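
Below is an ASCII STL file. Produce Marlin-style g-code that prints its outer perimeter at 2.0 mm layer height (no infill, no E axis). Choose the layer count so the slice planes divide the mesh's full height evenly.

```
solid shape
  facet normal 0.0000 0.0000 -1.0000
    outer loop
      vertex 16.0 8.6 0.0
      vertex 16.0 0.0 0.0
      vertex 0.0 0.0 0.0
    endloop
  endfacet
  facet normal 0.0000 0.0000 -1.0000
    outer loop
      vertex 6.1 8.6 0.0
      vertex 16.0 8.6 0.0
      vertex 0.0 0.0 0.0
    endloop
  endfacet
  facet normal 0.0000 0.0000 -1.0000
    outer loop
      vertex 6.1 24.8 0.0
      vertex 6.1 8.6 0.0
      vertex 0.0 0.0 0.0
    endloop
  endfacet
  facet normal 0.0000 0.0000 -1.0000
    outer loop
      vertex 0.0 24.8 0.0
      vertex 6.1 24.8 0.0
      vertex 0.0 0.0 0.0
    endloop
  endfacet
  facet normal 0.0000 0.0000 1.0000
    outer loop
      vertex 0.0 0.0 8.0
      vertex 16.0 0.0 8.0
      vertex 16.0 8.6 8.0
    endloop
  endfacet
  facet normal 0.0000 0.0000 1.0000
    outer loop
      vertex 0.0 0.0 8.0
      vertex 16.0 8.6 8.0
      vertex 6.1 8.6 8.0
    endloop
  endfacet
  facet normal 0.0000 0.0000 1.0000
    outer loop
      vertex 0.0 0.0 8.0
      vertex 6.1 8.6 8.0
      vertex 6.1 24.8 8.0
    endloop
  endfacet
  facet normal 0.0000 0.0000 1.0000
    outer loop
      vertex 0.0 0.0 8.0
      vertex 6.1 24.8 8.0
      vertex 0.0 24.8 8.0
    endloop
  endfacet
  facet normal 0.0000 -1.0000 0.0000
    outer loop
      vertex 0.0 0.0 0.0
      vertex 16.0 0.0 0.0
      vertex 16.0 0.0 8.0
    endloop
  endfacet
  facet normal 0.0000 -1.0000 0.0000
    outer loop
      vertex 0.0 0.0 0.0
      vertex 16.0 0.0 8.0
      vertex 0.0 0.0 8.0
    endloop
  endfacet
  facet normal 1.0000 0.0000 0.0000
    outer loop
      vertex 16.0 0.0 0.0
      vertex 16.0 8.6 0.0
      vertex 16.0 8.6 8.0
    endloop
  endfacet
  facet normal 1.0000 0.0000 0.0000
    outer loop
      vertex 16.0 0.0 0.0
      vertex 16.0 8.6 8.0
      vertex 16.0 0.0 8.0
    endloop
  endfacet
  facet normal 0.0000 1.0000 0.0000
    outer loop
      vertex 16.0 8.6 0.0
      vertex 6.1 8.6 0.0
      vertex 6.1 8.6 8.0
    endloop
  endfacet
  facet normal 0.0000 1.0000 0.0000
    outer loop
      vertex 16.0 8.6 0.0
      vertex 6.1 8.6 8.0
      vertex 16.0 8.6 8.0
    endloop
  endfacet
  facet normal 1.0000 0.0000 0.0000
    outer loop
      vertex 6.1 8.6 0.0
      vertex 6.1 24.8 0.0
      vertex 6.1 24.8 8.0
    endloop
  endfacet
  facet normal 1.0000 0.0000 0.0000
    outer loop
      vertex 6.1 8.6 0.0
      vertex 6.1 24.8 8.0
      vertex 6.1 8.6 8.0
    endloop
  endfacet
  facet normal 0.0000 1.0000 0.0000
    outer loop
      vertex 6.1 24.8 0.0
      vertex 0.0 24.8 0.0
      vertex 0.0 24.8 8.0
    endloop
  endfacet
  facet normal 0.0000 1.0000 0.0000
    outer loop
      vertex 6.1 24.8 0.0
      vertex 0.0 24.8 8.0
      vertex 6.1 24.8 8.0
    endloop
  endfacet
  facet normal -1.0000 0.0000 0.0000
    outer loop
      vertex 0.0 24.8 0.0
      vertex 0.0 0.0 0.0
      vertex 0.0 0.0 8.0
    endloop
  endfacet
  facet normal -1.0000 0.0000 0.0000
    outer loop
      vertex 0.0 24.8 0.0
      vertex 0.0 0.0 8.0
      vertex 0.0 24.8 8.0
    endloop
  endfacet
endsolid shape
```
; perimeter-only toolpath
G21 ; units = mm
G90 ; absolute positioning
G28 ; home
; layer 1
G0 Z2.0
G0 X0.0 Y0.0
G1 X16.0 Y0.0
G1 X16.0 Y8.6
G1 X6.1 Y8.6
G1 X6.1 Y24.8
G1 X0.0 Y24.8
G1 X0.0 Y0.0
; layer 2
G0 Z4.0
G0 X0.0 Y0.0
G1 X16.0 Y0.0
G1 X16.0 Y8.6
G1 X6.1 Y8.6
G1 X6.1 Y24.8
G1 X0.0 Y24.8
G1 X0.0 Y0.0
; layer 3
G0 Z6.0
G0 X0.0 Y0.0
G1 X16.0 Y0.0
G1 X16.0 Y8.6
G1 X6.1 Y8.6
G1 X6.1 Y24.8
G1 X0.0 Y24.8
G1 X0.0 Y0.0
; layer 4
G0 Z8.0
G0 X0.0 Y0.0
G1 X16.0 Y0.0
G1 X16.0 Y8.6
G1 X6.1 Y8.6
G1 X6.1 Y24.8
G1 X0.0 Y24.8
G1 X0.0 Y0.0
M2 ; end

The solid is an L-shaped prism: outer 16 × 24.8 mm, arm thicknesses ≈ 8.6 mm (horizontal) and 6.1 mm (vertical), extruded 8 mm in z. Slicing at Δz = 2.0 mm — 4 equal slices spanning the solid's height, so layer i sits at z = i·h/4 — gives 4 non-empty perimeters. Each is a 6-segment closed polygon; G0 lifts to the layer z and rapids to the start vertex, then G1 traces the edges.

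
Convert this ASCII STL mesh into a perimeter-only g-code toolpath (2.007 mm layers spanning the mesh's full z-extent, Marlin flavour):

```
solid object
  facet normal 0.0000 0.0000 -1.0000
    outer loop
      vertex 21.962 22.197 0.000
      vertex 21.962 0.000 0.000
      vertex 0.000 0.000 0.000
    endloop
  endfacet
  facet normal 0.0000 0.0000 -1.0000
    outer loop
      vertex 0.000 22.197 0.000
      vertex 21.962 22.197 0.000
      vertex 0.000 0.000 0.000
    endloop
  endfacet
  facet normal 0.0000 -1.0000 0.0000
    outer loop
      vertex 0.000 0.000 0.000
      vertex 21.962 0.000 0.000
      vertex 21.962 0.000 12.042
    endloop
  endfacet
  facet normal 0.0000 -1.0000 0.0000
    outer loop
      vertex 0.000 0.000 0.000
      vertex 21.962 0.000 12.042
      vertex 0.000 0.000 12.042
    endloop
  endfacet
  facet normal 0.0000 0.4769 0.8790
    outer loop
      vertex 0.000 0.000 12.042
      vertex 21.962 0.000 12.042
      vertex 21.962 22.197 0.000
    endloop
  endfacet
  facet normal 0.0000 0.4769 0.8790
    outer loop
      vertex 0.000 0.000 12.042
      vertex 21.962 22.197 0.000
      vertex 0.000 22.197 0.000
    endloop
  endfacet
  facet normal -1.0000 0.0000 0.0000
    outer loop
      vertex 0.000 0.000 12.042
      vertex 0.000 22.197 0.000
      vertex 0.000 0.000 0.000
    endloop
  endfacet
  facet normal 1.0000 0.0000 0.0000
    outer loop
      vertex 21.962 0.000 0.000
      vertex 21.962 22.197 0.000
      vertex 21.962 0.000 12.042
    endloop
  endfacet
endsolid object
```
; perimeter-only toolpath
G21 ; units = mm
G90 ; absolute positioning
G28 ; home
; layer 1
G0 Z2.007
G0 X0.000 Y0.000
G1 X21.962 Y0.000
G1 X21.962 Y18.497
G1 X0.000 Y18.497
G1 X0.000 Y0.000
; layer 2
G0 Z4.014
G0 X0.000 Y0.000
G1 X21.962 Y0.000
G1 X21.962 Y14.798
G1 X0.000 Y14.798
G1 X0.000 Y0.000
; layer 3
G0 Z6.021
G0 X0.000 Y0.000
G1 X21.962 Y0.000
G1 X21.962 Y11.098
G1 X0.000 Y11.098
G1 X0.000 Y0.000
; layer 4
G0 Z8.028
G0 X0.000 Y0.000
G1 X21.962 Y0.000
G1 X21.962 Y7.399
G1 X0.000 Y7.399
G1 X0.000 Y0.000
; layer 5
G0 Z10.035
G0 X0.000 Y0.000
G1 X21.962 Y0.000
G1 X21.962 Y3.699
G1 X0.000 Y3.699
G1 X0.000 Y0.000
M2 ; end

The solid is a wedge (ramp): 22 × 22.2 mm base, rising to 12 mm along the y=0 edge and sloping linearly to z=0 at y=22.2. Slicing at Δz = 2.007 mm — 6 equal slices spanning the solid's height, so layer i sits at z = i·h/6 — gives 5 non-empty perimeters. Each is a 4-segment closed polygon; G0 lifts to the layer z and rapids to the start vertex, then G1 traces the edges. The cross-section shrinks linearly with z (the slice at the apex is degenerate and omitted).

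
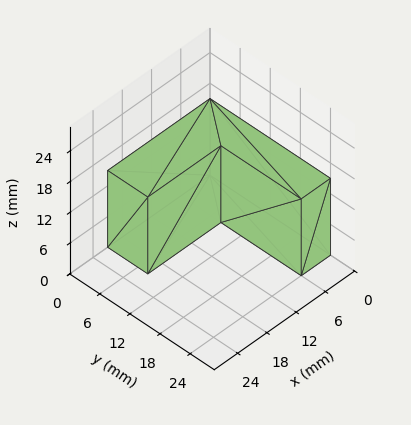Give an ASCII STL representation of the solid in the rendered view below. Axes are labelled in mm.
Reading the render: the shape is an L-shaped prism: outer 21 × 24 mm, arm thicknesses ≈ 8 mm (horizontal) and 6 mm (vertical), extruded 15 mm in z (dimensions read to the nearest mm from the axis ticks). For the STL, each face is triangulated and given an outward normal.

solid part
  facet normal 0.0000 0.0000 -1.0000
    outer loop
      vertex 21.00 8.00 0.00
      vertex 21.00 0.00 0.00
      vertex 0.00 0.00 0.00
    endloop
  endfacet
  facet normal 0.0000 0.0000 -1.0000
    outer loop
      vertex 6.00 8.00 0.00
      vertex 21.00 8.00 0.00
      vertex 0.00 0.00 0.00
    endloop
  endfacet
  facet normal 0.0000 0.0000 -1.0000
    outer loop
      vertex 6.00 24.00 0.00
      vertex 6.00 8.00 0.00
      vertex 0.00 0.00 0.00
    endloop
  endfacet
  facet normal 0.0000 0.0000 -1.0000
    outer loop
      vertex 0.00 24.00 0.00
      vertex 6.00 24.00 0.00
      vertex 0.00 0.00 0.00
    endloop
  endfacet
  facet normal 0.0000 0.0000 1.0000
    outer loop
      vertex 0.00 0.00 15.00
      vertex 21.00 0.00 15.00
      vertex 21.00 8.00 15.00
    endloop
  endfacet
  facet normal 0.0000 0.0000 1.0000
    outer loop
      vertex 0.00 0.00 15.00
      vertex 21.00 8.00 15.00
      vertex 6.00 8.00 15.00
    endloop
  endfacet
  facet normal 0.0000 0.0000 1.0000
    outer loop
      vertex 0.00 0.00 15.00
      vertex 6.00 8.00 15.00
      vertex 6.00 24.00 15.00
    endloop
  endfacet
  facet normal 0.0000 0.0000 1.0000
    outer loop
      vertex 0.00 0.00 15.00
      vertex 6.00 24.00 15.00
      vertex 0.00 24.00 15.00
    endloop
  endfacet
  facet normal 0.0000 -1.0000 0.0000
    outer loop
      vertex 0.00 0.00 0.00
      vertex 21.00 0.00 0.00
      vertex 21.00 0.00 15.00
    endloop
  endfacet
  facet normal 0.0000 -1.0000 0.0000
    outer loop
      vertex 0.00 0.00 0.00
      vertex 21.00 0.00 15.00
      vertex 0.00 0.00 15.00
    endloop
  endfacet
  facet normal 1.0000 0.0000 0.0000
    outer loop
      vertex 21.00 0.00 0.00
      vertex 21.00 8.00 0.00
      vertex 21.00 8.00 15.00
    endloop
  endfacet
  facet normal 1.0000 0.0000 0.0000
    outer loop
      vertex 21.00 0.00 0.00
      vertex 21.00 8.00 15.00
      vertex 21.00 0.00 15.00
    endloop
  endfacet
  facet normal 0.0000 1.0000 0.0000
    outer loop
      vertex 21.00 8.00 0.00
      vertex 6.00 8.00 0.00
      vertex 6.00 8.00 15.00
    endloop
  endfacet
  facet normal 0.0000 1.0000 0.0000
    outer loop
      vertex 21.00 8.00 0.00
      vertex 6.00 8.00 15.00
      vertex 21.00 8.00 15.00
    endloop
  endfacet
  facet normal 1.0000 0.0000 0.0000
    outer loop
      vertex 6.00 8.00 0.00
      vertex 6.00 24.00 0.00
      vertex 6.00 24.00 15.00
    endloop
  endfacet
  facet normal 1.0000 0.0000 0.0000
    outer loop
      vertex 6.00 8.00 0.00
      vertex 6.00 24.00 15.00
      vertex 6.00 8.00 15.00
    endloop
  endfacet
  facet normal 0.0000 1.0000 0.0000
    outer loop
      vertex 6.00 24.00 0.00
      vertex 0.00 24.00 0.00
      vertex 0.00 24.00 15.00
    endloop
  endfacet
  facet normal 0.0000 1.0000 0.0000
    outer loop
      vertex 6.00 24.00 0.00
      vertex 0.00 24.00 15.00
      vertex 6.00 24.00 15.00
    endloop
  endfacet
  facet normal -1.0000 0.0000 0.0000
    outer loop
      vertex 0.00 24.00 0.00
      vertex 0.00 0.00 0.00
      vertex 0.00 0.00 15.00
    endloop
  endfacet
  facet normal -1.0000 0.0000 0.0000
    outer loop
      vertex 0.00 24.00 0.00
      vertex 0.00 0.00 15.00
      vertex 0.00 24.00 15.00
    endloop
  endfacet
endsolid part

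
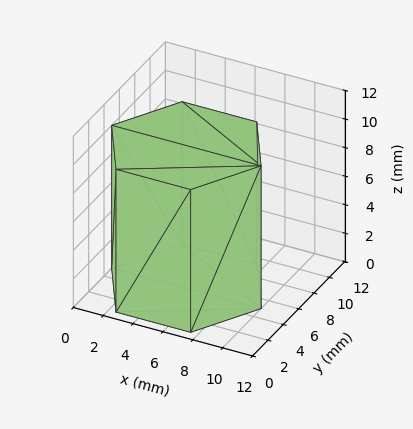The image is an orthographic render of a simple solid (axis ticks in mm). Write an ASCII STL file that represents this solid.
Reading the render: the shape is a regular 6-sided prism (a cylinder approximated with 6 flat sides), circumscribed radius ≈ 5 mm, height ≈ 10 mm (dimensions read to the nearest mm from the axis ticks). For the STL, each face is triangulated and given an outward normal.

solid part
  facet normal 0.0000 0.0000 -1.0000
    outer loop
      vertex 2.5 9.3 0.0
      vertex 7.5 9.3 0.0
      vertex 10.0 5.0 0.0
    endloop
  endfacet
  facet normal 0.0000 0.0000 -1.0000
    outer loop
      vertex 0.0 5.0 0.0
      vertex 2.5 9.3 0.0
      vertex 10.0 5.0 0.0
    endloop
  endfacet
  facet normal 0.0000 0.0000 -1.0000
    outer loop
      vertex 2.5 0.7 0.0
      vertex 0.0 5.0 0.0
      vertex 10.0 5.0 0.0
    endloop
  endfacet
  facet normal 0.0000 0.0000 -1.0000
    outer loop
      vertex 7.5 0.7 0.0
      vertex 2.5 0.7 0.0
      vertex 10.0 5.0 0.0
    endloop
  endfacet
  facet normal 0.0000 0.0000 1.0000
    outer loop
      vertex 10.0 5.0 10.0
      vertex 7.5 9.3 10.0
      vertex 2.5 9.3 10.0
    endloop
  endfacet
  facet normal 0.0000 0.0000 1.0000
    outer loop
      vertex 10.0 5.0 10.0
      vertex 2.5 9.3 10.0
      vertex 0.0 5.0 10.0
    endloop
  endfacet
  facet normal 0.0000 0.0000 1.0000
    outer loop
      vertex 10.0 5.0 10.0
      vertex 0.0 5.0 10.0
      vertex 2.5 0.7 10.0
    endloop
  endfacet
  facet normal 0.0000 0.0000 1.0000
    outer loop
      vertex 10.0 5.0 10.0
      vertex 2.5 0.7 10.0
      vertex 7.5 0.7 10.0
    endloop
  endfacet
  facet normal 0.8645 0.5026 0.0000
    outer loop
      vertex 10.0 5.0 0.0
      vertex 7.5 9.3 0.0
      vertex 7.5 9.3 10.0
    endloop
  endfacet
  facet normal 0.8645 0.5026 0.0000
    outer loop
      vertex 10.0 5.0 0.0
      vertex 7.5 9.3 10.0
      vertex 10.0 5.0 10.0
    endloop
  endfacet
  facet normal 0.0000 1.0000 0.0000
    outer loop
      vertex 7.5 9.3 0.0
      vertex 2.5 9.3 0.0
      vertex 2.5 9.3 10.0
    endloop
  endfacet
  facet normal 0.0000 1.0000 0.0000
    outer loop
      vertex 7.5 9.3 0.0
      vertex 2.5 9.3 10.0
      vertex 7.5 9.3 10.0
    endloop
  endfacet
  facet normal -0.8645 0.5026 0.0000
    outer loop
      vertex 2.5 9.3 0.0
      vertex 0.0 5.0 0.0
      vertex 0.0 5.0 10.0
    endloop
  endfacet
  facet normal -0.8645 0.5026 0.0000
    outer loop
      vertex 2.5 9.3 0.0
      vertex 0.0 5.0 10.0
      vertex 2.5 9.3 10.0
    endloop
  endfacet
  facet normal -0.8645 -0.5026 0.0000
    outer loop
      vertex 0.0 5.0 0.0
      vertex 2.5 0.7 0.0
      vertex 2.5 0.7 10.0
    endloop
  endfacet
  facet normal -0.8645 -0.5026 0.0000
    outer loop
      vertex 0.0 5.0 0.0
      vertex 2.5 0.7 10.0
      vertex 0.0 5.0 10.0
    endloop
  endfacet
  facet normal 0.0000 -1.0000 0.0000
    outer loop
      vertex 2.5 0.7 0.0
      vertex 7.5 0.7 0.0
      vertex 7.5 0.7 10.0
    endloop
  endfacet
  facet normal 0.0000 -1.0000 0.0000
    outer loop
      vertex 2.5 0.7 0.0
      vertex 7.5 0.7 10.0
      vertex 2.5 0.7 10.0
    endloop
  endfacet
  facet normal 0.8645 -0.5026 0.0000
    outer loop
      vertex 7.5 0.7 0.0
      vertex 10.0 5.0 0.0
      vertex 10.0 5.0 10.0
    endloop
  endfacet
  facet normal 0.8645 -0.5026 0.0000
    outer loop
      vertex 7.5 0.7 0.0
      vertex 10.0 5.0 10.0
      vertex 7.5 0.7 10.0
    endloop
  endfacet
endsolid part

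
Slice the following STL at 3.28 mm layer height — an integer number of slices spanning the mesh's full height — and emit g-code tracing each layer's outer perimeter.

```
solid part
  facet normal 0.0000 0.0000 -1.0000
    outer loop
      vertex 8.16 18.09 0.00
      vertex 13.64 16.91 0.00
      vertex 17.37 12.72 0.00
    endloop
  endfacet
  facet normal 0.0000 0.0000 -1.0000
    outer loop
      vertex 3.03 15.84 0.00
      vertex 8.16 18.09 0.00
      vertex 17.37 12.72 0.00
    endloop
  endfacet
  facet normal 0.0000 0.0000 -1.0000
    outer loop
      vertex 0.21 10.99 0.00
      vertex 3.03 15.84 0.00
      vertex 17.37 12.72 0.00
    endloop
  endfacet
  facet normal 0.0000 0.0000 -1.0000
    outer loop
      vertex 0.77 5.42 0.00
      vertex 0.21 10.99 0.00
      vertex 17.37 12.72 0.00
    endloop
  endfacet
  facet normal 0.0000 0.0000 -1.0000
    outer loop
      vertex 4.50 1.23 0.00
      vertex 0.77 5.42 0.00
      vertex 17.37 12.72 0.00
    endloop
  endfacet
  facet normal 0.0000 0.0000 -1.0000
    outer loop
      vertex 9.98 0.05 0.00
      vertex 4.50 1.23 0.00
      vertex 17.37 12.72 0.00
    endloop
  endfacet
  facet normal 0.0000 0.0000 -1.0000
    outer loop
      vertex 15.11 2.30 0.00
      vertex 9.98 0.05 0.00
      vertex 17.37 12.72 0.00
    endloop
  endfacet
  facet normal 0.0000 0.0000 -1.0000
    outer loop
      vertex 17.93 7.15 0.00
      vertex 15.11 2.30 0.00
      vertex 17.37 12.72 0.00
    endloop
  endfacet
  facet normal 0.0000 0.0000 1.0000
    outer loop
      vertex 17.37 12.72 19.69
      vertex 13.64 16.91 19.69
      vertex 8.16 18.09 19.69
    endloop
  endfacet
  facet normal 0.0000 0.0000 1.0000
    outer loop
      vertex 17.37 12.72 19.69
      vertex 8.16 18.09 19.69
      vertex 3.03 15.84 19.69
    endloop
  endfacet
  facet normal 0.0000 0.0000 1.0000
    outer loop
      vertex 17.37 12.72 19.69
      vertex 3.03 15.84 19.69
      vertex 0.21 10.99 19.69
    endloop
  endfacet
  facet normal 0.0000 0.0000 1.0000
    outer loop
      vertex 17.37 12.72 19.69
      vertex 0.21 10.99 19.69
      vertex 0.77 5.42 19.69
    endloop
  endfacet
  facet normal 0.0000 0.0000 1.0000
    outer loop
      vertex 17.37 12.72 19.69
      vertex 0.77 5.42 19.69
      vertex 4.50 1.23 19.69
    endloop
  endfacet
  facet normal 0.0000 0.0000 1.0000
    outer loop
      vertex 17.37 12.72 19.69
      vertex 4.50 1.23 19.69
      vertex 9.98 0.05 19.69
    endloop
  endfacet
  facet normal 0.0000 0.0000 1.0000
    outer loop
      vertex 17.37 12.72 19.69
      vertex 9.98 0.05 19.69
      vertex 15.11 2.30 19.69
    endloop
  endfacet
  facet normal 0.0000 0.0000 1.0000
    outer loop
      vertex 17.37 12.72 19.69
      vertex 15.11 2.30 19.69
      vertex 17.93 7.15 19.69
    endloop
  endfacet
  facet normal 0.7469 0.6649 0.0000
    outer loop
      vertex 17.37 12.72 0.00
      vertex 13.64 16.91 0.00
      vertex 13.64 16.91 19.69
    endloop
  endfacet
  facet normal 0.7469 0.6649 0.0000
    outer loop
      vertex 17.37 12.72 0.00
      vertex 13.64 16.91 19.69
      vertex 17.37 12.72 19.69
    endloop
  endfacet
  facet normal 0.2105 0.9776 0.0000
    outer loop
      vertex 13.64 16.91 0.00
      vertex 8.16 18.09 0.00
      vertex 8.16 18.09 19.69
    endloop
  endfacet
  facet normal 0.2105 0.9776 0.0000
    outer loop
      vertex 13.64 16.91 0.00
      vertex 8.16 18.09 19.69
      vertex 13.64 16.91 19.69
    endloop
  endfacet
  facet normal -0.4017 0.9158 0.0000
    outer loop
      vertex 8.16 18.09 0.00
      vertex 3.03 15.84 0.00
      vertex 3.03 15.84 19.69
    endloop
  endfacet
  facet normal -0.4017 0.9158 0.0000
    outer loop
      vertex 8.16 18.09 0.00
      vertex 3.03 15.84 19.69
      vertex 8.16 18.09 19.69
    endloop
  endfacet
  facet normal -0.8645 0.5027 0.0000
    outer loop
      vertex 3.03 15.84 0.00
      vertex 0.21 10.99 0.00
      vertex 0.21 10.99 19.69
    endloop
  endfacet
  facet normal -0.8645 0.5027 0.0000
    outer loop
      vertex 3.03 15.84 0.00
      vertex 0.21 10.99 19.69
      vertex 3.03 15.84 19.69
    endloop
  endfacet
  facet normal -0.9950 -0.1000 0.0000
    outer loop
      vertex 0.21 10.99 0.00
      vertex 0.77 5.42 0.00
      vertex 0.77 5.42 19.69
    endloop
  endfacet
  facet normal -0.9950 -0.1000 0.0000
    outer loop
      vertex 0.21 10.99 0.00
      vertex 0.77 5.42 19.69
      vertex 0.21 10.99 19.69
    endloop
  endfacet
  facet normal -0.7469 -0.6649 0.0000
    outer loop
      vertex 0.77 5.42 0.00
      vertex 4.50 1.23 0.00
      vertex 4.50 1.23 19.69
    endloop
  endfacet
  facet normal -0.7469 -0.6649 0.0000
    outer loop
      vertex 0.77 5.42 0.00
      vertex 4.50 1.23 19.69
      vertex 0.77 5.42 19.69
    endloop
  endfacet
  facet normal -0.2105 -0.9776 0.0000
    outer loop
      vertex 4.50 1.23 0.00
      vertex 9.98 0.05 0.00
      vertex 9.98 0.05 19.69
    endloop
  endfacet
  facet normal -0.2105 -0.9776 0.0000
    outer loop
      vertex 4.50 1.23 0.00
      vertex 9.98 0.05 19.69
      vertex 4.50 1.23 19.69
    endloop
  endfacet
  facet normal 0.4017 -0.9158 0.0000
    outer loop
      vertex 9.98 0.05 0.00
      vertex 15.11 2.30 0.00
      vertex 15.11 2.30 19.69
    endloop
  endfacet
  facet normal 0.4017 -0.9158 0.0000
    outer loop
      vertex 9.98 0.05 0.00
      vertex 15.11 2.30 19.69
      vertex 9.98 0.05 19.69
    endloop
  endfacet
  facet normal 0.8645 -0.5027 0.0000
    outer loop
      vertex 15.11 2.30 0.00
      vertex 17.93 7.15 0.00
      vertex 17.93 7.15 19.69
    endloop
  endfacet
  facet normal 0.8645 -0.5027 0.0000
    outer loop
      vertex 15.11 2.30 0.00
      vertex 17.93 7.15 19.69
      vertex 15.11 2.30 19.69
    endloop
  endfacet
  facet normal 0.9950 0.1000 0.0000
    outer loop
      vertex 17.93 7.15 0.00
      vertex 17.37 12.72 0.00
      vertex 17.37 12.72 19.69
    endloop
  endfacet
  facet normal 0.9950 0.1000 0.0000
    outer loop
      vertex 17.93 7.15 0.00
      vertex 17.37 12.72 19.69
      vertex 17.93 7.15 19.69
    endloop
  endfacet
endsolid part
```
; perimeter-only toolpath
G21 ; units = mm
G90 ; absolute positioning
G28 ; home
; layer 1
G0 Z3.28
G0 X17.37 Y12.72
G1 X13.64 Y16.91
G1 X8.16 Y18.09
G1 X3.03 Y15.84
G1 X0.21 Y10.99
G1 X0.77 Y5.42
G1 X4.50 Y1.23
G1 X9.98 Y0.05
G1 X15.11 Y2.30
G1 X17.93 Y7.15
G1 X17.37 Y12.72
; layer 2
G0 Z6.56
G0 X17.37 Y12.72
G1 X13.64 Y16.91
G1 X8.16 Y18.09
G1 X3.03 Y15.84
G1 X0.21 Y10.99
G1 X0.77 Y5.42
G1 X4.50 Y1.23
G1 X9.98 Y0.05
G1 X15.11 Y2.30
G1 X17.93 Y7.15
G1 X17.37 Y12.72
; layer 3
G0 Z9.85
G0 X17.37 Y12.72
G1 X13.64 Y16.91
G1 X8.16 Y18.09
G1 X3.03 Y15.84
G1 X0.21 Y10.99
G1 X0.77 Y5.42
G1 X4.50 Y1.23
G1 X9.98 Y0.05
G1 X15.11 Y2.30
G1 X17.93 Y7.15
G1 X17.37 Y12.72
; layer 4
G0 Z13.13
G0 X17.37 Y12.72
G1 X13.64 Y16.91
G1 X8.16 Y18.09
G1 X3.03 Y15.84
G1 X0.21 Y10.99
G1 X0.77 Y5.42
G1 X4.50 Y1.23
G1 X9.98 Y0.05
G1 X15.11 Y2.30
G1 X17.93 Y7.15
G1 X17.37 Y12.72
; layer 5
G0 Z16.41
G0 X17.37 Y12.72
G1 X13.64 Y16.91
G1 X8.16 Y18.09
G1 X3.03 Y15.84
G1 X0.21 Y10.99
G1 X0.77 Y5.42
G1 X4.50 Y1.23
G1 X9.98 Y0.05
G1 X15.11 Y2.30
G1 X17.93 Y7.15
G1 X17.37 Y12.72
; layer 6
G0 Z19.69
G0 X17.37 Y12.72
G1 X13.64 Y16.91
G1 X8.16 Y18.09
G1 X3.03 Y15.84
G1 X0.21 Y10.99
G1 X0.77 Y5.42
G1 X4.50 Y1.23
G1 X9.98 Y0.05
G1 X15.11 Y2.30
G1 X17.93 Y7.15
G1 X17.37 Y12.72
M2 ; end

The solid is a regular 10-sided prism (a cylinder approximated with 10 flat sides), circumscribed radius ≈ 9.07 mm, height ≈ 19.7 mm. Slicing at Δz = 3.28 mm — 6 equal slices spanning the solid's height, so layer i sits at z = i·h/6 — gives 6 non-empty perimeters. Each is a 10-segment closed polygon; G0 lifts to the layer z and rapids to the start vertex, then G1 traces the edges.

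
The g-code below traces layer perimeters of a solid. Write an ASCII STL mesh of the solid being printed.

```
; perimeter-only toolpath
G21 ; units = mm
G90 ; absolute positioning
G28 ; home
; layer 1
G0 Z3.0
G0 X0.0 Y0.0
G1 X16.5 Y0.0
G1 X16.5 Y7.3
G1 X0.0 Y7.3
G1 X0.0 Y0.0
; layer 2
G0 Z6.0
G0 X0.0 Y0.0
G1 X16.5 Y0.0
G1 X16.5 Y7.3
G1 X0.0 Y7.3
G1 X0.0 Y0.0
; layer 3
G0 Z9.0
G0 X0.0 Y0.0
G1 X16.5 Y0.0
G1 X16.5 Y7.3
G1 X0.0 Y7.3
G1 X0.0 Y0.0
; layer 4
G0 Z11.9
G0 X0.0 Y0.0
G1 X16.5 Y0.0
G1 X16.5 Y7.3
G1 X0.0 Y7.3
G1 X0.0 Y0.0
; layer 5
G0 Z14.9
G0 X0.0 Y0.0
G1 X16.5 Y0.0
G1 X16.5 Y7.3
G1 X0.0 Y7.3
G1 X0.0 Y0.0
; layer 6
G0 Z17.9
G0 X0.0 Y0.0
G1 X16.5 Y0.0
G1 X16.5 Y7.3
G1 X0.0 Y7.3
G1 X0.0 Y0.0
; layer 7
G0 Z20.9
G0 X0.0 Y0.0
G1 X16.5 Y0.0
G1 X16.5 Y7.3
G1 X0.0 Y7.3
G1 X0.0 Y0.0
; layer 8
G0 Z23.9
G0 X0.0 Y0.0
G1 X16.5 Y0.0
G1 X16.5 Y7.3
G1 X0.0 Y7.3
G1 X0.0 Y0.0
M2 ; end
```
solid part
  facet normal 0.0000 0.0000 -1.0000
    outer loop
      vertex 16.5 7.3 0.0
      vertex 16.5 0.0 0.0
      vertex 0.0 0.0 0.0
    endloop
  endfacet
  facet normal 0.0000 0.0000 -1.0000
    outer loop
      vertex 0.0 7.3 0.0
      vertex 16.5 7.3 0.0
      vertex 0.0 0.0 0.0
    endloop
  endfacet
  facet normal 0.0000 0.0000 1.0000
    outer loop
      vertex 0.0 0.0 23.9
      vertex 16.5 0.0 23.9
      vertex 16.5 7.3 23.9
    endloop
  endfacet
  facet normal 0.0000 0.0000 1.0000
    outer loop
      vertex 0.0 0.0 23.9
      vertex 16.5 7.3 23.9
      vertex 0.0 7.3 23.9
    endloop
  endfacet
  facet normal 0.0000 -1.0000 0.0000
    outer loop
      vertex 0.0 0.0 0.0
      vertex 16.5 0.0 0.0
      vertex 16.5 0.0 23.9
    endloop
  endfacet
  facet normal 0.0000 -1.0000 0.0000
    outer loop
      vertex 0.0 0.0 0.0
      vertex 16.5 0.0 23.9
      vertex 0.0 0.0 23.9
    endloop
  endfacet
  facet normal 0.0000 1.0000 0.0000
    outer loop
      vertex 16.5 7.3 23.9
      vertex 16.5 7.3 0.0
      vertex 0.0 7.3 0.0
    endloop
  endfacet
  facet normal 0.0000 1.0000 0.0000
    outer loop
      vertex 0.0 7.3 23.9
      vertex 16.5 7.3 23.9
      vertex 0.0 7.3 0.0
    endloop
  endfacet
  facet normal -1.0000 0.0000 0.0000
    outer loop
      vertex 0.0 7.3 23.9
      vertex 0.0 7.3 0.0
      vertex 0.0 0.0 0.0
    endloop
  endfacet
  facet normal -1.0000 0.0000 0.0000
    outer loop
      vertex 0.0 0.0 23.9
      vertex 0.0 7.3 23.9
      vertex 0.0 0.0 0.0
    endloop
  endfacet
  facet normal 1.0000 0.0000 0.0000
    outer loop
      vertex 16.5 0.0 0.0
      vertex 16.5 7.3 0.0
      vertex 16.5 7.3 23.9
    endloop
  endfacet
  facet normal 1.0000 0.0000 0.0000
    outer loop
      vertex 16.5 0.0 0.0
      vertex 16.5 7.3 23.9
      vertex 16.5 0.0 23.9
    endloop
  endfacet
endsolid part

The G0 Z moves step by Δz≈3.0 mm. Every layer's G1 loop is the same polygon, so the solid is a straight extrusion of it from z=0 to z≈23.9. Closing with flat bottom and top caps and triangulating gives 12 facets — a rectangular box, roughly 16.5 × 7.3 mm footprint and 23.9 mm tall.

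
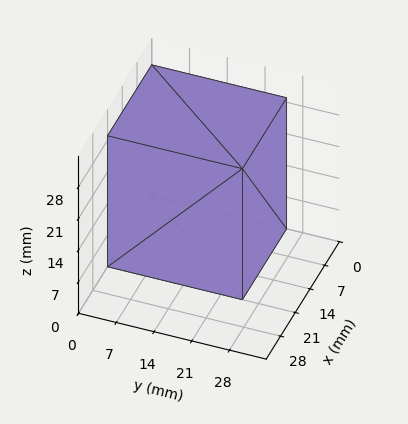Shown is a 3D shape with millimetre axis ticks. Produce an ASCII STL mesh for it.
Reading the render: the shape is a rectangular box, roughly 21 × 25 mm footprint and 29 mm tall (dimensions read to the nearest mm from the axis ticks). For the STL, each face is triangulated and given an outward normal.

solid part
  facet normal 0.0000 0.0000 -1.0000
    outer loop
      vertex 21.000 25.000 0.000
      vertex 21.000 0.000 0.000
      vertex 0.000 0.000 0.000
    endloop
  endfacet
  facet normal 0.0000 0.0000 -1.0000
    outer loop
      vertex 0.000 25.000 0.000
      vertex 21.000 25.000 0.000
      vertex 0.000 0.000 0.000
    endloop
  endfacet
  facet normal 0.0000 0.0000 1.0000
    outer loop
      vertex 0.000 0.000 29.000
      vertex 21.000 0.000 29.000
      vertex 21.000 25.000 29.000
    endloop
  endfacet
  facet normal 0.0000 0.0000 1.0000
    outer loop
      vertex 0.000 0.000 29.000
      vertex 21.000 25.000 29.000
      vertex 0.000 25.000 29.000
    endloop
  endfacet
  facet normal 0.0000 -1.0000 0.0000
    outer loop
      vertex 0.000 0.000 0.000
      vertex 21.000 0.000 0.000
      vertex 21.000 0.000 29.000
    endloop
  endfacet
  facet normal 0.0000 -1.0000 0.0000
    outer loop
      vertex 0.000 0.000 0.000
      vertex 21.000 0.000 29.000
      vertex 0.000 0.000 29.000
    endloop
  endfacet
  facet normal 0.0000 1.0000 0.0000
    outer loop
      vertex 21.000 25.000 29.000
      vertex 21.000 25.000 0.000
      vertex 0.000 25.000 0.000
    endloop
  endfacet
  facet normal 0.0000 1.0000 0.0000
    outer loop
      vertex 0.000 25.000 29.000
      vertex 21.000 25.000 29.000
      vertex 0.000 25.000 0.000
    endloop
  endfacet
  facet normal -1.0000 0.0000 0.0000
    outer loop
      vertex 0.000 25.000 29.000
      vertex 0.000 25.000 0.000
      vertex 0.000 0.000 0.000
    endloop
  endfacet
  facet normal -1.0000 0.0000 0.0000
    outer loop
      vertex 0.000 0.000 29.000
      vertex 0.000 25.000 29.000
      vertex 0.000 0.000 0.000
    endloop
  endfacet
  facet normal 1.0000 0.0000 0.0000
    outer loop
      vertex 21.000 0.000 0.000
      vertex 21.000 25.000 0.000
      vertex 21.000 25.000 29.000
    endloop
  endfacet
  facet normal 1.0000 0.0000 0.0000
    outer loop
      vertex 21.000 0.000 0.000
      vertex 21.000 25.000 29.000
      vertex 21.000 0.000 29.000
    endloop
  endfacet
endsolid part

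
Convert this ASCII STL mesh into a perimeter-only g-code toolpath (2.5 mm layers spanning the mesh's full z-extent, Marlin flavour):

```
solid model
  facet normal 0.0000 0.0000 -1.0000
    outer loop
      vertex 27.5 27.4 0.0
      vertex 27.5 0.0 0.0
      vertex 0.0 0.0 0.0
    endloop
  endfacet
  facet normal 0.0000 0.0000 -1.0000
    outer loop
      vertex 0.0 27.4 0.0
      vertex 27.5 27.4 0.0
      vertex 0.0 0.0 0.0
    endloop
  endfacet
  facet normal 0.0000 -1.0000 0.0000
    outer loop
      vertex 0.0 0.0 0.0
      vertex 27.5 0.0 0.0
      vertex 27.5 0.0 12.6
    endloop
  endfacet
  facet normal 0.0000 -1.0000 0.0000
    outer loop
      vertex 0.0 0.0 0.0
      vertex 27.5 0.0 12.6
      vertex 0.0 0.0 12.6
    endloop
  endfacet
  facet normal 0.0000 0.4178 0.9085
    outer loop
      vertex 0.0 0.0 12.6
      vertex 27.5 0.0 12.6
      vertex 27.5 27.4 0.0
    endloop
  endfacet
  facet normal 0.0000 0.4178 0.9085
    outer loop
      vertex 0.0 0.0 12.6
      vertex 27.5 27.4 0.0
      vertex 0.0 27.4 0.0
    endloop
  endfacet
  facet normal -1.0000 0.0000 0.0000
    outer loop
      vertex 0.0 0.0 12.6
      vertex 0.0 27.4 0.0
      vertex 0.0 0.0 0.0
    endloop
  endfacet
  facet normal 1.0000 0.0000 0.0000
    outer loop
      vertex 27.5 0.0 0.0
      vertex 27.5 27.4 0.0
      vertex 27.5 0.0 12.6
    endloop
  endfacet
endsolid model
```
; perimeter-only toolpath
G21 ; units = mm
G90 ; absolute positioning
G28 ; home
; layer 1
G0 Z2.5
G0 X0.0 Y0.0
G1 X27.5 Y0.0
G1 X27.5 Y21.9
G1 X0.0 Y21.9
G1 X0.0 Y0.0
; layer 2
G0 Z5.0
G0 X0.0 Y0.0
G1 X27.5 Y0.0
G1 X27.5 Y16.4
G1 X0.0 Y16.4
G1 X0.0 Y0.0
; layer 3
G0 Z7.6
G0 X0.0 Y0.0
G1 X27.5 Y0.0
G1 X27.5 Y11.0
G1 X0.0 Y11.0
G1 X0.0 Y0.0
; layer 4
G0 Z10.1
G0 X0.0 Y0.0
G1 X27.5 Y0.0
G1 X27.5 Y5.5
G1 X0.0 Y5.5
G1 X0.0 Y0.0
M2 ; end

The solid is a wedge (ramp): 27.5 × 27.4 mm base, rising to 12.6 mm along the y=0 edge and sloping linearly to z=0 at y=27.4. Slicing at Δz = 2.5 mm — 5 equal slices spanning the solid's height, so layer i sits at z = i·h/5 — gives 4 non-empty perimeters. Each is a 4-segment closed polygon; G0 lifts to the layer z and rapids to the start vertex, then G1 traces the edges. The cross-section shrinks linearly with z (the slice at the apex is degenerate and omitted).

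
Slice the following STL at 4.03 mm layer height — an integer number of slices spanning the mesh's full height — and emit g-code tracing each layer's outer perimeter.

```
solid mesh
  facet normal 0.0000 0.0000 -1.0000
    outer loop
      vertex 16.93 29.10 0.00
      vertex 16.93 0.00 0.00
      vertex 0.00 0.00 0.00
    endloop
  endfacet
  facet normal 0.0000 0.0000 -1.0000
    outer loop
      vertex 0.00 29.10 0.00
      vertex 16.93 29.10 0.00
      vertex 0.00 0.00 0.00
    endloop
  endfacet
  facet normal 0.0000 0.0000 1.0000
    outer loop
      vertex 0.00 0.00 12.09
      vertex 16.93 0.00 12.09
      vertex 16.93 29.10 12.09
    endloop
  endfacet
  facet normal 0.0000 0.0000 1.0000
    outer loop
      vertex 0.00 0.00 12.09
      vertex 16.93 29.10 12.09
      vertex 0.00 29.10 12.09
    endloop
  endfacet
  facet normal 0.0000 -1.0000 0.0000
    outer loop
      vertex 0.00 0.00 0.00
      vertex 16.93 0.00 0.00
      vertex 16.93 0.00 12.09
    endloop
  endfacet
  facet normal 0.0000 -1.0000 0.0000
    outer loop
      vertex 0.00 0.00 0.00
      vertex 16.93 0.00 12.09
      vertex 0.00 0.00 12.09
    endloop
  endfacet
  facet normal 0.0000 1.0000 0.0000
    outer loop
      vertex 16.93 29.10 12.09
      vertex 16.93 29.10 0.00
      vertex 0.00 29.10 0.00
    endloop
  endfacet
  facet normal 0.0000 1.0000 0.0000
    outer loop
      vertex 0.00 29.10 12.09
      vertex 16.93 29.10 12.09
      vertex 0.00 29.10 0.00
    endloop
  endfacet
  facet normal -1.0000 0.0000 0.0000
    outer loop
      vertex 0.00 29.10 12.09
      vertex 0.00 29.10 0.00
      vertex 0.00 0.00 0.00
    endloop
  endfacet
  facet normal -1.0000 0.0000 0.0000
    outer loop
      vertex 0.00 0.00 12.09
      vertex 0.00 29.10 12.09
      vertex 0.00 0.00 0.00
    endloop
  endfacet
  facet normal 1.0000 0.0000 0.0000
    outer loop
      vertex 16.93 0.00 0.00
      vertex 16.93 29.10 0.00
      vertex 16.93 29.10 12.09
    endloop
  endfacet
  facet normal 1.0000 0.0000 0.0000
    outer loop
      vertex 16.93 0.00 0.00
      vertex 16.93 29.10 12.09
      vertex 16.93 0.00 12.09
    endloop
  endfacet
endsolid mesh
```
; perimeter-only toolpath
G21 ; units = mm
G90 ; absolute positioning
G28 ; home
; layer 1
G0 Z4.03
G0 X0.00 Y0.00
G1 X16.93 Y0.00
G1 X16.93 Y29.10
G1 X0.00 Y29.10
G1 X0.00 Y0.00
; layer 2
G0 Z8.06
G0 X0.00 Y0.00
G1 X16.93 Y0.00
G1 X16.93 Y29.10
G1 X0.00 Y29.10
G1 X0.00 Y0.00
; layer 3
G0 Z12.09
G0 X0.00 Y0.00
G1 X16.93 Y0.00
G1 X16.93 Y29.10
G1 X0.00 Y29.10
G1 X0.00 Y0.00
M2 ; end

The solid is a rectangular box, roughly 16.9 × 29.1 mm footprint and 12.1 mm tall. Slicing at Δz = 4.03 mm — 3 equal slices spanning the solid's height, so layer i sits at z = i·h/3 — gives 3 non-empty perimeters. Each is a 4-segment closed polygon; G0 lifts to the layer z and rapids to the start vertex, then G1 traces the edges.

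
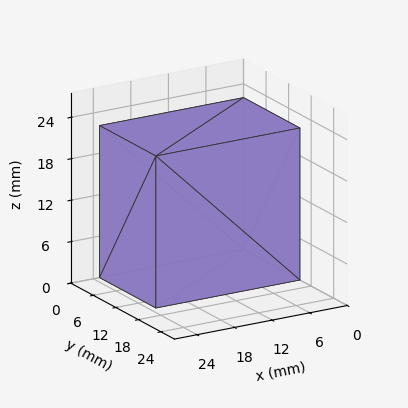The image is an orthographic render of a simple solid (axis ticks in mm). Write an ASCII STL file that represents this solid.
Reading the render: the shape is a rectangular box, roughly 23 × 15 mm footprint and 22 mm tall (dimensions read to the nearest mm from the axis ticks). For the STL, each face is triangulated and given an outward normal.

solid part
  facet normal 0.0000 0.0000 -1.0000
    outer loop
      vertex 23.000 15.000 0.000
      vertex 23.000 0.000 0.000
      vertex 0.000 0.000 0.000
    endloop
  endfacet
  facet normal 0.0000 0.0000 -1.0000
    outer loop
      vertex 0.000 15.000 0.000
      vertex 23.000 15.000 0.000
      vertex 0.000 0.000 0.000
    endloop
  endfacet
  facet normal 0.0000 0.0000 1.0000
    outer loop
      vertex 0.000 0.000 22.000
      vertex 23.000 0.000 22.000
      vertex 23.000 15.000 22.000
    endloop
  endfacet
  facet normal 0.0000 0.0000 1.0000
    outer loop
      vertex 0.000 0.000 22.000
      vertex 23.000 15.000 22.000
      vertex 0.000 15.000 22.000
    endloop
  endfacet
  facet normal 0.0000 -1.0000 0.0000
    outer loop
      vertex 0.000 0.000 0.000
      vertex 23.000 0.000 0.000
      vertex 23.000 0.000 22.000
    endloop
  endfacet
  facet normal 0.0000 -1.0000 0.0000
    outer loop
      vertex 0.000 0.000 0.000
      vertex 23.000 0.000 22.000
      vertex 0.000 0.000 22.000
    endloop
  endfacet
  facet normal 0.0000 1.0000 0.0000
    outer loop
      vertex 23.000 15.000 22.000
      vertex 23.000 15.000 0.000
      vertex 0.000 15.000 0.000
    endloop
  endfacet
  facet normal 0.0000 1.0000 0.0000
    outer loop
      vertex 0.000 15.000 22.000
      vertex 23.000 15.000 22.000
      vertex 0.000 15.000 0.000
    endloop
  endfacet
  facet normal -1.0000 0.0000 0.0000
    outer loop
      vertex 0.000 15.000 22.000
      vertex 0.000 15.000 0.000
      vertex 0.000 0.000 0.000
    endloop
  endfacet
  facet normal -1.0000 0.0000 0.0000
    outer loop
      vertex 0.000 0.000 22.000
      vertex 0.000 15.000 22.000
      vertex 0.000 0.000 0.000
    endloop
  endfacet
  facet normal 1.0000 0.0000 0.0000
    outer loop
      vertex 23.000 0.000 0.000
      vertex 23.000 15.000 0.000
      vertex 23.000 15.000 22.000
    endloop
  endfacet
  facet normal 1.0000 0.0000 0.0000
    outer loop
      vertex 23.000 0.000 0.000
      vertex 23.000 15.000 22.000
      vertex 23.000 0.000 22.000
    endloop
  endfacet
endsolid part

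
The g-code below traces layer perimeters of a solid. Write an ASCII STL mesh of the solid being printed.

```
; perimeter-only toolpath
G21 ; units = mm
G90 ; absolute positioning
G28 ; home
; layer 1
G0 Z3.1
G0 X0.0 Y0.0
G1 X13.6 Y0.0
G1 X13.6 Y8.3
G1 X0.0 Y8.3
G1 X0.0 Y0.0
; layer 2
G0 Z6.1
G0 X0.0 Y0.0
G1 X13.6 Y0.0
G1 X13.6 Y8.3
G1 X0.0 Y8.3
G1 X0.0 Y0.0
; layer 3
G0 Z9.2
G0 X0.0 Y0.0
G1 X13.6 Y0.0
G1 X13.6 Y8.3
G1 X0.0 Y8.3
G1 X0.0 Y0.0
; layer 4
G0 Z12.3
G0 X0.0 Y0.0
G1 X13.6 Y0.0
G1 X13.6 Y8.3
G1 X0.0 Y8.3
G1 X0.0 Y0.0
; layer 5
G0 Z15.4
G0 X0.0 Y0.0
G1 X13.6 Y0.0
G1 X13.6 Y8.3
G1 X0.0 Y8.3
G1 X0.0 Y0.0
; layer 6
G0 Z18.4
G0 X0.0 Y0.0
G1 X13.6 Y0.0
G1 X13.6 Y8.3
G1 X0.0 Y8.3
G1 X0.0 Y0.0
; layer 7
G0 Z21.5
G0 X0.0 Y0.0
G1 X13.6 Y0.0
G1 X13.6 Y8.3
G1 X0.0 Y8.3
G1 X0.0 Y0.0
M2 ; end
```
solid part
  facet normal 0.0000 0.0000 -1.0000
    outer loop
      vertex 13.6 8.3 0.0
      vertex 13.6 0.0 0.0
      vertex 0.0 0.0 0.0
    endloop
  endfacet
  facet normal 0.0000 0.0000 -1.0000
    outer loop
      vertex 0.0 8.3 0.0
      vertex 13.6 8.3 0.0
      vertex 0.0 0.0 0.0
    endloop
  endfacet
  facet normal 0.0000 0.0000 1.0000
    outer loop
      vertex 0.0 0.0 21.5
      vertex 13.6 0.0 21.5
      vertex 13.6 8.3 21.5
    endloop
  endfacet
  facet normal 0.0000 0.0000 1.0000
    outer loop
      vertex 0.0 0.0 21.5
      vertex 13.6 8.3 21.5
      vertex 0.0 8.3 21.5
    endloop
  endfacet
  facet normal 0.0000 -1.0000 0.0000
    outer loop
      vertex 0.0 0.0 0.0
      vertex 13.6 0.0 0.0
      vertex 13.6 0.0 21.5
    endloop
  endfacet
  facet normal 0.0000 -1.0000 0.0000
    outer loop
      vertex 0.0 0.0 0.0
      vertex 13.6 0.0 21.5
      vertex 0.0 0.0 21.5
    endloop
  endfacet
  facet normal 0.0000 1.0000 0.0000
    outer loop
      vertex 13.6 8.3 21.5
      vertex 13.6 8.3 0.0
      vertex 0.0 8.3 0.0
    endloop
  endfacet
  facet normal 0.0000 1.0000 0.0000
    outer loop
      vertex 0.0 8.3 21.5
      vertex 13.6 8.3 21.5
      vertex 0.0 8.3 0.0
    endloop
  endfacet
  facet normal -1.0000 0.0000 0.0000
    outer loop
      vertex 0.0 8.3 21.5
      vertex 0.0 8.3 0.0
      vertex 0.0 0.0 0.0
    endloop
  endfacet
  facet normal -1.0000 0.0000 0.0000
    outer loop
      vertex 0.0 0.0 21.5
      vertex 0.0 8.3 21.5
      vertex 0.0 0.0 0.0
    endloop
  endfacet
  facet normal 1.0000 0.0000 0.0000
    outer loop
      vertex 13.6 0.0 0.0
      vertex 13.6 8.3 0.0
      vertex 13.6 8.3 21.5
    endloop
  endfacet
  facet normal 1.0000 0.0000 0.0000
    outer loop
      vertex 13.6 0.0 0.0
      vertex 13.6 8.3 21.5
      vertex 13.6 0.0 21.5
    endloop
  endfacet
endsolid part

The G0 Z moves step by Δz≈3.1 mm. Every layer's G1 loop is the same polygon, so the solid is a straight extrusion of it from z=0 to z≈21.5. Closing with flat bottom and top caps and triangulating gives 12 facets — a rectangular box, roughly 13.6 × 8.3 mm footprint and 21.5 mm tall.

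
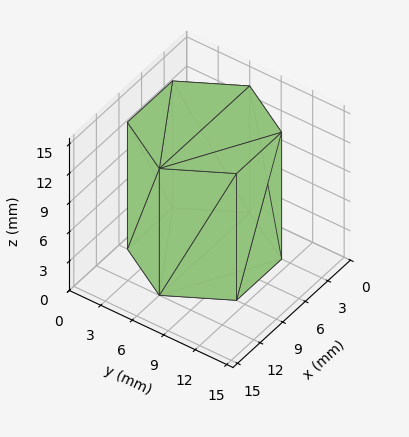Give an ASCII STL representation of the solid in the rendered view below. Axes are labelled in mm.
Reading the render: the shape is a regular 6-sided prism (a cylinder approximated with 6 flat sides), circumscribed radius ≈ 6 mm, height ≈ 13 mm (dimensions read to the nearest mm from the axis ticks). For the STL, each face is triangulated and given an outward normal.

solid part
  facet normal 0.0000 0.0000 -1.0000
    outer loop
      vertex 3.000 11.196 0.000
      vertex 9.000 11.196 0.000
      vertex 12.000 6.000 0.000
    endloop
  endfacet
  facet normal 0.0000 0.0000 -1.0000
    outer loop
      vertex 0.000 6.000 0.000
      vertex 3.000 11.196 0.000
      vertex 12.000 6.000 0.000
    endloop
  endfacet
  facet normal 0.0000 0.0000 -1.0000
    outer loop
      vertex 3.000 0.804 0.000
      vertex 0.000 6.000 0.000
      vertex 12.000 6.000 0.000
    endloop
  endfacet
  facet normal 0.0000 0.0000 -1.0000
    outer loop
      vertex 9.000 0.804 0.000
      vertex 3.000 0.804 0.000
      vertex 12.000 6.000 0.000
    endloop
  endfacet
  facet normal 0.0000 0.0000 1.0000
    outer loop
      vertex 12.000 6.000 13.000
      vertex 9.000 11.196 13.000
      vertex 3.000 11.196 13.000
    endloop
  endfacet
  facet normal 0.0000 0.0000 1.0000
    outer loop
      vertex 12.000 6.000 13.000
      vertex 3.000 11.196 13.000
      vertex 0.000 6.000 13.000
    endloop
  endfacet
  facet normal 0.0000 0.0000 1.0000
    outer loop
      vertex 12.000 6.000 13.000
      vertex 0.000 6.000 13.000
      vertex 3.000 0.804 13.000
    endloop
  endfacet
  facet normal 0.0000 0.0000 1.0000
    outer loop
      vertex 12.000 6.000 13.000
      vertex 3.000 0.804 13.000
      vertex 9.000 0.804 13.000
    endloop
  endfacet
  facet normal 0.8660 0.5000 0.0000
    outer loop
      vertex 12.000 6.000 0.000
      vertex 9.000 11.196 0.000
      vertex 9.000 11.196 13.000
    endloop
  endfacet
  facet normal 0.8660 0.5000 0.0000
    outer loop
      vertex 12.000 6.000 0.000
      vertex 9.000 11.196 13.000
      vertex 12.000 6.000 13.000
    endloop
  endfacet
  facet normal 0.0000 1.0000 0.0000
    outer loop
      vertex 9.000 11.196 0.000
      vertex 3.000 11.196 0.000
      vertex 3.000 11.196 13.000
    endloop
  endfacet
  facet normal 0.0000 1.0000 0.0000
    outer loop
      vertex 9.000 11.196 0.000
      vertex 3.000 11.196 13.000
      vertex 9.000 11.196 13.000
    endloop
  endfacet
  facet normal -0.8660 0.5000 0.0000
    outer loop
      vertex 3.000 11.196 0.000
      vertex 0.000 6.000 0.000
      vertex 0.000 6.000 13.000
    endloop
  endfacet
  facet normal -0.8660 0.5000 0.0000
    outer loop
      vertex 3.000 11.196 0.000
      vertex 0.000 6.000 13.000
      vertex 3.000 11.196 13.000
    endloop
  endfacet
  facet normal -0.8660 -0.5000 0.0000
    outer loop
      vertex 0.000 6.000 0.000
      vertex 3.000 0.804 0.000
      vertex 3.000 0.804 13.000
    endloop
  endfacet
  facet normal -0.8660 -0.5000 0.0000
    outer loop
      vertex 0.000 6.000 0.000
      vertex 3.000 0.804 13.000
      vertex 0.000 6.000 13.000
    endloop
  endfacet
  facet normal 0.0000 -1.0000 0.0000
    outer loop
      vertex 3.000 0.804 0.000
      vertex 9.000 0.804 0.000
      vertex 9.000 0.804 13.000
    endloop
  endfacet
  facet normal 0.0000 -1.0000 0.0000
    outer loop
      vertex 3.000 0.804 0.000
      vertex 9.000 0.804 13.000
      vertex 3.000 0.804 13.000
    endloop
  endfacet
  facet normal 0.8660 -0.5000 0.0000
    outer loop
      vertex 9.000 0.804 0.000
      vertex 12.000 6.000 0.000
      vertex 12.000 6.000 13.000
    endloop
  endfacet
  facet normal 0.8660 -0.5000 0.0000
    outer loop
      vertex 9.000 0.804 0.000
      vertex 12.000 6.000 13.000
      vertex 9.000 0.804 13.000
    endloop
  endfacet
endsolid part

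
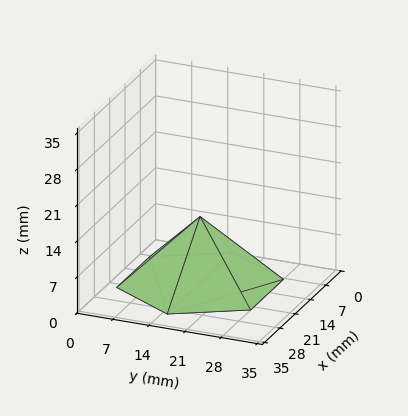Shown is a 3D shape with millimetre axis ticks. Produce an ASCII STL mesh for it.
Reading the render: the shape is a regular 6-sided pyramid, base circumscribed radius ≈ 15 mm, apex at z ≈ 13 mm (dimensions read to the nearest mm from the axis ticks). For the STL, each face is triangulated and given an outward normal.

solid part
  facet normal 0.0000 0.0000 -1.0000
    outer loop
      vertex 7.500 27.990 0.000
      vertex 22.500 27.990 0.000
      vertex 30.000 15.000 0.000
    endloop
  endfacet
  facet normal 0.0000 0.0000 -1.0000
    outer loop
      vertex 0.000 15.000 0.000
      vertex 7.500 27.990 0.000
      vertex 30.000 15.000 0.000
    endloop
  endfacet
  facet normal 0.0000 0.0000 -1.0000
    outer loop
      vertex 7.500 2.010 0.000
      vertex 0.000 15.000 0.000
      vertex 30.000 15.000 0.000
    endloop
  endfacet
  facet normal 0.0000 0.0000 -1.0000
    outer loop
      vertex 22.500 2.010 0.000
      vertex 7.500 2.010 0.000
      vertex 30.000 15.000 0.000
    endloop
  endfacet
  facet normal 0.6126 0.3537 0.7068
    outer loop
      vertex 30.000 15.000 0.000
      vertex 22.500 27.990 0.000
      vertex 15.000 15.000 13.000
    endloop
  endfacet
  facet normal 0.0000 0.7074 0.7068
    outer loop
      vertex 22.500 27.990 0.000
      vertex 7.500 27.990 0.000
      vertex 15.000 15.000 13.000
    endloop
  endfacet
  facet normal -0.6126 0.3537 0.7068
    outer loop
      vertex 7.500 27.990 0.000
      vertex 0.000 15.000 0.000
      vertex 15.000 15.000 13.000
    endloop
  endfacet
  facet normal -0.6126 -0.3537 0.7068
    outer loop
      vertex 0.000 15.000 0.000
      vertex 7.500 2.010 0.000
      vertex 15.000 15.000 13.000
    endloop
  endfacet
  facet normal 0.0000 -0.7074 0.7068
    outer loop
      vertex 7.500 2.010 0.000
      vertex 22.500 2.010 0.000
      vertex 15.000 15.000 13.000
    endloop
  endfacet
  facet normal 0.6126 -0.3537 0.7068
    outer loop
      vertex 22.500 2.010 0.000
      vertex 30.000 15.000 0.000
      vertex 15.000 15.000 13.000
    endloop
  endfacet
endsolid part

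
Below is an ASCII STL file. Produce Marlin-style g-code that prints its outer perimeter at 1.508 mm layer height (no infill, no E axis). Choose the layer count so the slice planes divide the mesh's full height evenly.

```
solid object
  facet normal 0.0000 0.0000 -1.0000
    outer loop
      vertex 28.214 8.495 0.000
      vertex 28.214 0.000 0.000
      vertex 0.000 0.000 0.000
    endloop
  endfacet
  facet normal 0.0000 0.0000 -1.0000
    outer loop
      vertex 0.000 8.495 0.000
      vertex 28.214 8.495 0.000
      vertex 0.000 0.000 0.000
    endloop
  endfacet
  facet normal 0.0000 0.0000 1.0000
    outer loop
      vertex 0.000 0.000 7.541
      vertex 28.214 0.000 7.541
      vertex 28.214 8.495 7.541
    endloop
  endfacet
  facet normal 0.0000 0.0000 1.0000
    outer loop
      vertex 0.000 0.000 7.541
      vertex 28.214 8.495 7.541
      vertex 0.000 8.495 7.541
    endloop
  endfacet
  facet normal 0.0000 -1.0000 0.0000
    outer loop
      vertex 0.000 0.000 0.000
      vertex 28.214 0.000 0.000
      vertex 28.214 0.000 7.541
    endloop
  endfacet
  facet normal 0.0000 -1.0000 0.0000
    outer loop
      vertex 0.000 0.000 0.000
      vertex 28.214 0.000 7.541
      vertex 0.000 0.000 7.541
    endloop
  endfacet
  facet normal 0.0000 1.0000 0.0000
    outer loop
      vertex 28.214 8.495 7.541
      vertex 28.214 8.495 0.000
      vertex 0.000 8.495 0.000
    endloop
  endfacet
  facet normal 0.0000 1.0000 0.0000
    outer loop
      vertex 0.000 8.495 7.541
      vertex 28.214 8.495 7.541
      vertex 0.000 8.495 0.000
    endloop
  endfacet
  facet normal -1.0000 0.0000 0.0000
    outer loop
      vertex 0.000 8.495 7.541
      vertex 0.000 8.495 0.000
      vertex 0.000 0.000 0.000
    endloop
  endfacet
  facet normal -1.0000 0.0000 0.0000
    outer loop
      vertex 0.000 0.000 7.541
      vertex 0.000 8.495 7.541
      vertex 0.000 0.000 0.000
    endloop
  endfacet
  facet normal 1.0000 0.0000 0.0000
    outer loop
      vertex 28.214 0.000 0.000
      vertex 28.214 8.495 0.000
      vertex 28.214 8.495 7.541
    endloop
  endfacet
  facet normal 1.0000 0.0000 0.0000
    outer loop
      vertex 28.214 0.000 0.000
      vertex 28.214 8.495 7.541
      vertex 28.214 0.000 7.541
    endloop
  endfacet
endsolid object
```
; perimeter-only toolpath
G21 ; units = mm
G90 ; absolute positioning
G28 ; home
; layer 1
G0 Z1.508
G0 X0.000 Y0.000
G1 X28.214 Y0.000
G1 X28.214 Y8.495
G1 X0.000 Y8.495
G1 X0.000 Y0.000
; layer 2
G0 Z3.016
G0 X0.000 Y0.000
G1 X28.214 Y0.000
G1 X28.214 Y8.495
G1 X0.000 Y8.495
G1 X0.000 Y0.000
; layer 3
G0 Z4.525
G0 X0.000 Y0.000
G1 X28.214 Y0.000
G1 X28.214 Y8.495
G1 X0.000 Y8.495
G1 X0.000 Y0.000
; layer 4
G0 Z6.033
G0 X0.000 Y0.000
G1 X28.214 Y0.000
G1 X28.214 Y8.495
G1 X0.000 Y8.495
G1 X0.000 Y0.000
; layer 5
G0 Z7.541
G0 X0.000 Y0.000
G1 X28.214 Y0.000
G1 X28.214 Y8.495
G1 X0.000 Y8.495
G1 X0.000 Y0.000
M2 ; end

The solid is a rectangular box, roughly 28.2 × 8.49 mm footprint and 7.54 mm tall. Slicing at Δz = 1.508 mm — 5 equal slices spanning the solid's height, so layer i sits at z = i·h/5 — gives 5 non-empty perimeters. Each is a 4-segment closed polygon; G0 lifts to the layer z and rapids to the start vertex, then G1 traces the edges.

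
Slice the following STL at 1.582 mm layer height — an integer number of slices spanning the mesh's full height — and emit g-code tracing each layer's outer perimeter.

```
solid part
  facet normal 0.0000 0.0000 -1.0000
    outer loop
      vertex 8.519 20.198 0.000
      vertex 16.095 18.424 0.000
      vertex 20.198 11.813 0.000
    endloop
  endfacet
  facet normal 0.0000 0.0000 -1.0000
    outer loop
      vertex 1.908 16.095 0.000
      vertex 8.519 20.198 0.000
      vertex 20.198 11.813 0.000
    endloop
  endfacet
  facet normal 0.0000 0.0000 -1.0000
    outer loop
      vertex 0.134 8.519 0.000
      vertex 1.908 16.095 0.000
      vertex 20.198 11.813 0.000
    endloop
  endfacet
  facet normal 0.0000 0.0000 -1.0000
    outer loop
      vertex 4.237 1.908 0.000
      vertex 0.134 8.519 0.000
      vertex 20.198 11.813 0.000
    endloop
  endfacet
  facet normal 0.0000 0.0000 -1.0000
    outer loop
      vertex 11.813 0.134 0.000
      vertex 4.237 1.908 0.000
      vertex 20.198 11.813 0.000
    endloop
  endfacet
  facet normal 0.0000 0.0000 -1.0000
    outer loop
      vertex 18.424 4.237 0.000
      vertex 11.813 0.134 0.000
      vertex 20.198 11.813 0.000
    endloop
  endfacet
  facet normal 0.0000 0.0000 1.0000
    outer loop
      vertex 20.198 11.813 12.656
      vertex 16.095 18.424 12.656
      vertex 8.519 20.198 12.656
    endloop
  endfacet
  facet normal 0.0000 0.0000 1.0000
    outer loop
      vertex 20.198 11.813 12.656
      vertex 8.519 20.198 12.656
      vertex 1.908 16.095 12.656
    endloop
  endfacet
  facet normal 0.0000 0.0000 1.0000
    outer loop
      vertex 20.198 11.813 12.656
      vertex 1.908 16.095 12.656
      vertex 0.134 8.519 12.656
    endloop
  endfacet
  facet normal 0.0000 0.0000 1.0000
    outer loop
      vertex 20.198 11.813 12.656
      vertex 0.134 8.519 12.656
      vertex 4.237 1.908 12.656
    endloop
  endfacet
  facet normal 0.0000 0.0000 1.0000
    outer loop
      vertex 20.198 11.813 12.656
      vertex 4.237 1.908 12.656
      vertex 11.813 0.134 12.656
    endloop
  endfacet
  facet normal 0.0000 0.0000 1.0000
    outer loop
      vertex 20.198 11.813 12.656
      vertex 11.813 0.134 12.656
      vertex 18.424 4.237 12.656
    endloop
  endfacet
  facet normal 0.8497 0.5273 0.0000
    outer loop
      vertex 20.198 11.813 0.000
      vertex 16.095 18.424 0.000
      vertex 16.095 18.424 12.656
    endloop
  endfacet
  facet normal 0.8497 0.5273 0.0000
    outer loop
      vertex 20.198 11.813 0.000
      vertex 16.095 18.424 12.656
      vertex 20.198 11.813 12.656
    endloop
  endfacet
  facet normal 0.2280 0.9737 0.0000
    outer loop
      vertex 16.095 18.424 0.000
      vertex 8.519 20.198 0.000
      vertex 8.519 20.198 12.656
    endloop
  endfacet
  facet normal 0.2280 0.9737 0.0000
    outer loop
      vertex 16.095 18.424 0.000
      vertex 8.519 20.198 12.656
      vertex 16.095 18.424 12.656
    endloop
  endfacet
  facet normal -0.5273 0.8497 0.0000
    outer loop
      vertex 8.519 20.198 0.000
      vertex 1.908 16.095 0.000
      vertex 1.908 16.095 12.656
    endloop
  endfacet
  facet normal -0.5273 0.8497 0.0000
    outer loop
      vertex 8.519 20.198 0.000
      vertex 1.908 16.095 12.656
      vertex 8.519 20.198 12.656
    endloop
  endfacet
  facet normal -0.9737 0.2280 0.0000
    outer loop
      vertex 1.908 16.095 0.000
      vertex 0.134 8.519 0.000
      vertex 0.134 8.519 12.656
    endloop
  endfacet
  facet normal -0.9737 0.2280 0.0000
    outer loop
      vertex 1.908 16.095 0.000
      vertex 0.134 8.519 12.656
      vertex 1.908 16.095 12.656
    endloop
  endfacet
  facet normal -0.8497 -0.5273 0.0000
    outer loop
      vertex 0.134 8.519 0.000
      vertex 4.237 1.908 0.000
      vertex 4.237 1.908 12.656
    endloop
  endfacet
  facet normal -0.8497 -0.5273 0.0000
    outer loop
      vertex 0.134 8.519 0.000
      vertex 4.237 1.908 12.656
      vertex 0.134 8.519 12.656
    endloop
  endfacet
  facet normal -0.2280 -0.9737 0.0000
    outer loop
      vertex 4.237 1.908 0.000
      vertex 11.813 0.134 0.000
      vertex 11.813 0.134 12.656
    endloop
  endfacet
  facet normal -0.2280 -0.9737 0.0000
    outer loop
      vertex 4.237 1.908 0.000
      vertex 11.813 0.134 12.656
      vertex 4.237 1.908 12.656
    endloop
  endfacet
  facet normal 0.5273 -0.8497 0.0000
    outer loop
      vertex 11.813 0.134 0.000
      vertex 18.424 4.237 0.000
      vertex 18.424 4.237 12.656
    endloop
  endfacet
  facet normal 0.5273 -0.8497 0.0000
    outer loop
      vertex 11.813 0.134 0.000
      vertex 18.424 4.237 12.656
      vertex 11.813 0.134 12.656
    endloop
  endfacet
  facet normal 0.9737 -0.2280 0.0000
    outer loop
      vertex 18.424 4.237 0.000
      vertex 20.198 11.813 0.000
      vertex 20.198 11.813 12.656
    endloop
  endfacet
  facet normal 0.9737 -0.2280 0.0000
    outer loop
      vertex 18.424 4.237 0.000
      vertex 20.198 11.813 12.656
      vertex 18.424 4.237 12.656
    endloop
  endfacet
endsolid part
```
; perimeter-only toolpath
G21 ; units = mm
G90 ; absolute positioning
G28 ; home
; layer 1
G0 Z1.582
G0 X20.198 Y11.813
G1 X16.095 Y18.424
G1 X8.519 Y20.198
G1 X1.908 Y16.095
G1 X0.134 Y8.519
G1 X4.237 Y1.908
G1 X11.813 Y0.134
G1 X18.424 Y4.237
G1 X20.198 Y11.813
; layer 2
G0 Z3.164
G0 X20.198 Y11.813
G1 X16.095 Y18.424
G1 X8.519 Y20.198
G1 X1.908 Y16.095
G1 X0.134 Y8.519
G1 X4.237 Y1.908
G1 X11.813 Y0.134
G1 X18.424 Y4.237
G1 X20.198 Y11.813
; layer 3
G0 Z4.746
G0 X20.198 Y11.813
G1 X16.095 Y18.424
G1 X8.519 Y20.198
G1 X1.908 Y16.095
G1 X0.134 Y8.519
G1 X4.237 Y1.908
G1 X11.813 Y0.134
G1 X18.424 Y4.237
G1 X20.198 Y11.813
; layer 4
G0 Z6.328
G0 X20.198 Y11.813
G1 X16.095 Y18.424
G1 X8.519 Y20.198
G1 X1.908 Y16.095
G1 X0.134 Y8.519
G1 X4.237 Y1.908
G1 X11.813 Y0.134
G1 X18.424 Y4.237
G1 X20.198 Y11.813
; layer 5
G0 Z7.910
G0 X20.198 Y11.813
G1 X16.095 Y18.424
G1 X8.519 Y20.198
G1 X1.908 Y16.095
G1 X0.134 Y8.519
G1 X4.237 Y1.908
G1 X11.813 Y0.134
G1 X18.424 Y4.237
G1 X20.198 Y11.813
; layer 6
G0 Z9.492
G0 X20.198 Y11.813
G1 X16.095 Y18.424
G1 X8.519 Y20.198
G1 X1.908 Y16.095
G1 X0.134 Y8.519
G1 X4.237 Y1.908
G1 X11.813 Y0.134
G1 X18.424 Y4.237
G1 X20.198 Y11.813
; layer 7
G0 Z11.074
G0 X20.198 Y11.813
G1 X16.095 Y18.424
G1 X8.519 Y20.198
G1 X1.908 Y16.095
G1 X0.134 Y8.519
G1 X4.237 Y1.908
G1 X11.813 Y0.134
G1 X18.424 Y4.237
G1 X20.198 Y11.813
; layer 8
G0 Z12.656
G0 X20.198 Y11.813
G1 X16.095 Y18.424
G1 X8.519 Y20.198
G1 X1.908 Y16.095
G1 X0.134 Y8.519
G1 X4.237 Y1.908
G1 X11.813 Y0.134
G1 X18.424 Y4.237
G1 X20.198 Y11.813
M2 ; end

The solid is a regular 8-sided prism (a cylinder approximated with 8 flat sides), circumscribed radius ≈ 10.2 mm, height ≈ 12.7 mm. Slicing at Δz = 1.582 mm — 8 equal slices spanning the solid's height, so layer i sits at z = i·h/8 — gives 8 non-empty perimeters. Each is a 8-segment closed polygon; G0 lifts to the layer z and rapids to the start vertex, then G1 traces the edges.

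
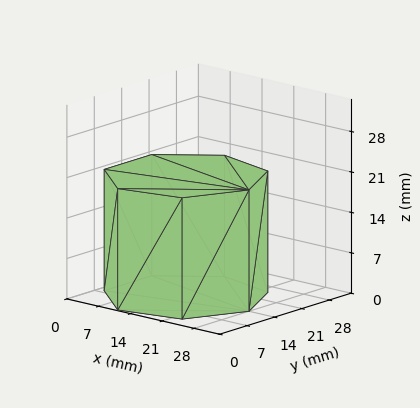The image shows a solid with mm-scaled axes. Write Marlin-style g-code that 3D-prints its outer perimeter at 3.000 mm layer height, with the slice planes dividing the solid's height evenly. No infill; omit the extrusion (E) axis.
Reading the render: the shape is a regular 7-sided prism (a cylinder approximated with 7 flat sides), circumscribed radius ≈ 14 mm, height ≈ 21 mm (dimensions read to the nearest mm from the axis ticks). For the g-code, the solid's height is divided into equal slices at the stated Δz and each level perimeter traced with G1 moves after a G0 lift.

; perimeter-only toolpath
G21 ; units = mm
G90 ; absolute positioning
G28 ; home
; layer 1
G0 Z3.000
G0 X28.000 Y14.000
G1 X22.729 Y24.946
G1 X10.885 Y27.649
G1 X1.386 Y20.074
G1 X1.386 Y7.926
G1 X10.885 Y0.351
G1 X22.729 Y3.054
G1 X28.000 Y14.000
; layer 2
G0 Z6.000
G0 X28.000 Y14.000
G1 X22.729 Y24.946
G1 X10.885 Y27.649
G1 X1.386 Y20.074
G1 X1.386 Y7.926
G1 X10.885 Y0.351
G1 X22.729 Y3.054
G1 X28.000 Y14.000
; layer 3
G0 Z9.000
G0 X28.000 Y14.000
G1 X22.729 Y24.946
G1 X10.885 Y27.649
G1 X1.386 Y20.074
G1 X1.386 Y7.926
G1 X10.885 Y0.351
G1 X22.729 Y3.054
G1 X28.000 Y14.000
; layer 4
G0 Z12.000
G0 X28.000 Y14.000
G1 X22.729 Y24.946
G1 X10.885 Y27.649
G1 X1.386 Y20.074
G1 X1.386 Y7.926
G1 X10.885 Y0.351
G1 X22.729 Y3.054
G1 X28.000 Y14.000
; layer 5
G0 Z15.000
G0 X28.000 Y14.000
G1 X22.729 Y24.946
G1 X10.885 Y27.649
G1 X1.386 Y20.074
G1 X1.386 Y7.926
G1 X10.885 Y0.351
G1 X22.729 Y3.054
G1 X28.000 Y14.000
; layer 6
G0 Z18.000
G0 X28.000 Y14.000
G1 X22.729 Y24.946
G1 X10.885 Y27.649
G1 X1.386 Y20.074
G1 X1.386 Y7.926
G1 X10.885 Y0.351
G1 X22.729 Y3.054
G1 X28.000 Y14.000
; layer 7
G0 Z21.000
G0 X28.000 Y14.000
G1 X22.729 Y24.946
G1 X10.885 Y27.649
G1 X1.386 Y20.074
G1 X1.386 Y7.926
G1 X10.885 Y0.351
G1 X22.729 Y3.054
G1 X28.000 Y14.000
M2 ; end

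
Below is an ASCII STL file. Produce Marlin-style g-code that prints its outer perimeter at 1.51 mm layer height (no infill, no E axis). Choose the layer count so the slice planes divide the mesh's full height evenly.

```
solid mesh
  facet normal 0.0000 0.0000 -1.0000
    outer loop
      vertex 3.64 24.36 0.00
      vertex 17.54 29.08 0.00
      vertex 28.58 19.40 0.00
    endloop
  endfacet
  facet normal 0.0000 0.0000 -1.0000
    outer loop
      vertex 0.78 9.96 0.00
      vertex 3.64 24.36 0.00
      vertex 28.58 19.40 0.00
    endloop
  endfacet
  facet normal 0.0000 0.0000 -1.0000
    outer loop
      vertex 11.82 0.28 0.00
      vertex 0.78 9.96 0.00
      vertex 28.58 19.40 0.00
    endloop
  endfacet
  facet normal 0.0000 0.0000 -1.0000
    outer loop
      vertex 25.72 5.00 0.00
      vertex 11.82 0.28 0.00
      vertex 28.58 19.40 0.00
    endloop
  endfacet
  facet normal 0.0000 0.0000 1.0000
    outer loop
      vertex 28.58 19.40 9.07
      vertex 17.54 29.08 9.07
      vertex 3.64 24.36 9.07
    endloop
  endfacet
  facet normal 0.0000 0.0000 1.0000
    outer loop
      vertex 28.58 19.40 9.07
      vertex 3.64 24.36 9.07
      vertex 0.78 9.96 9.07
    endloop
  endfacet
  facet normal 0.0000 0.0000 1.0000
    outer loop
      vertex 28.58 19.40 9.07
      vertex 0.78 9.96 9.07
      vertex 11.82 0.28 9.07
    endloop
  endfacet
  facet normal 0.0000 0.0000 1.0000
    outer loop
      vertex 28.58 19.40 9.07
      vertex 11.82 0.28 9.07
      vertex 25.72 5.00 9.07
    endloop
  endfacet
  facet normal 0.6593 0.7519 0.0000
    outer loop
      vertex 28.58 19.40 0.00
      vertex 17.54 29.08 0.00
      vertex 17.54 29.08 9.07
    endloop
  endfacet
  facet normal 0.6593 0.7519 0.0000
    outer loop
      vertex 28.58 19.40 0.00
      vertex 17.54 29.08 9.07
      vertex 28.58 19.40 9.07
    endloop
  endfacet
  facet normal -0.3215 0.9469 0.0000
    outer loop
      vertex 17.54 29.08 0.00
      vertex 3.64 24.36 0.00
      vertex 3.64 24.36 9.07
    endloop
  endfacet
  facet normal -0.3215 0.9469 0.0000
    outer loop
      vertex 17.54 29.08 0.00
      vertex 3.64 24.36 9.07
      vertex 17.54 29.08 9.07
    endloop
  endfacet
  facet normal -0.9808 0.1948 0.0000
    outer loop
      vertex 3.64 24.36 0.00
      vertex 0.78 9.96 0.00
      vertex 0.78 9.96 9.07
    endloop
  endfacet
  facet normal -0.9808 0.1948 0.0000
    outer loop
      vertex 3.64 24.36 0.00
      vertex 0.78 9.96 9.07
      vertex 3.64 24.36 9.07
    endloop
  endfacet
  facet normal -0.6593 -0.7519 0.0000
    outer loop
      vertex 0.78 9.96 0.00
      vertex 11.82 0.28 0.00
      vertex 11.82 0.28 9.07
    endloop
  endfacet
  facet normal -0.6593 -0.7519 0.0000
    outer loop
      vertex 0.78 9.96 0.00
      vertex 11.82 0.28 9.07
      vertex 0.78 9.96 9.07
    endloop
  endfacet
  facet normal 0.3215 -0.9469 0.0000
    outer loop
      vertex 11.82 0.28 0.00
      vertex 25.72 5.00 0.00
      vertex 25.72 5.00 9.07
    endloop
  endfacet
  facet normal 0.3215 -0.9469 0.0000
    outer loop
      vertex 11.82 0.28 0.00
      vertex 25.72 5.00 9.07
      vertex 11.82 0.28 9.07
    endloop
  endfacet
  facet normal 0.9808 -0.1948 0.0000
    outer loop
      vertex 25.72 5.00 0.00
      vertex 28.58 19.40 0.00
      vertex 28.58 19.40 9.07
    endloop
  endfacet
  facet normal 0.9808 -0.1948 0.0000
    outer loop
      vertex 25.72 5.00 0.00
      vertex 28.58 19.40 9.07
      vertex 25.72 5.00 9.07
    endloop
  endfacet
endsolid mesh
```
; perimeter-only toolpath
G21 ; units = mm
G90 ; absolute positioning
G28 ; home
; layer 1
G0 Z1.51
G0 X28.58 Y19.40
G1 X17.54 Y29.08
G1 X3.64 Y24.36
G1 X0.78 Y9.96
G1 X11.82 Y0.28
G1 X25.72 Y5.00
G1 X28.58 Y19.40
; layer 2
G0 Z3.02
G0 X28.58 Y19.40
G1 X17.54 Y29.08
G1 X3.64 Y24.36
G1 X0.78 Y9.96
G1 X11.82 Y0.28
G1 X25.72 Y5.00
G1 X28.58 Y19.40
; layer 3
G0 Z4.54
G0 X28.58 Y19.40
G1 X17.54 Y29.08
G1 X3.64 Y24.36
G1 X0.78 Y9.96
G1 X11.82 Y0.28
G1 X25.72 Y5.00
G1 X28.58 Y19.40
; layer 4
G0 Z6.05
G0 X28.58 Y19.40
G1 X17.54 Y29.08
G1 X3.64 Y24.36
G1 X0.78 Y9.96
G1 X11.82 Y0.28
G1 X25.72 Y5.00
G1 X28.58 Y19.40
; layer 5
G0 Z7.56
G0 X28.58 Y19.40
G1 X17.54 Y29.08
G1 X3.64 Y24.36
G1 X0.78 Y9.96
G1 X11.82 Y0.28
G1 X25.72 Y5.00
G1 X28.58 Y19.40
; layer 6
G0 Z9.07
G0 X28.58 Y19.40
G1 X17.54 Y29.08
G1 X3.64 Y24.36
G1 X0.78 Y9.96
G1 X11.82 Y0.28
G1 X25.72 Y5.00
G1 X28.58 Y19.40
M2 ; end

The solid is a regular 6-sided prism (a cylinder approximated with 6 flat sides), circumscribed radius ≈ 14.7 mm, height ≈ 9.07 mm. Slicing at Δz = 1.51 mm — 6 equal slices spanning the solid's height, so layer i sits at z = i·h/6 — gives 6 non-empty perimeters. Each is a 6-segment closed polygon; G0 lifts to the layer z and rapids to the start vertex, then G1 traces the edges.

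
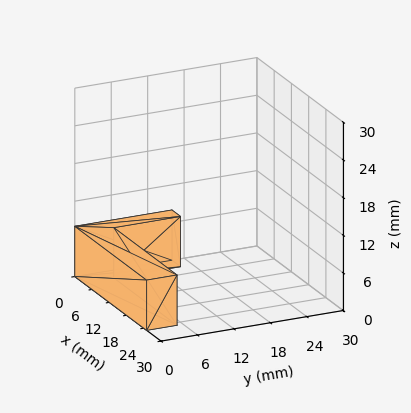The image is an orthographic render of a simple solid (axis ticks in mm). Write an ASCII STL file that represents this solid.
Reading the render: the shape is an L-shaped prism: outer 25 × 16 mm, arm thicknesses ≈ 5 mm (horizontal) and 3 mm (vertical), extruded 8 mm in z (dimensions read to the nearest mm from the axis ticks). For the STL, each face is triangulated and given an outward normal.

solid part
  facet normal 0.0000 0.0000 -1.0000
    outer loop
      vertex 25.000 5.000 0.000
      vertex 25.000 0.000 0.000
      vertex 0.000 0.000 0.000
    endloop
  endfacet
  facet normal 0.0000 0.0000 -1.0000
    outer loop
      vertex 3.000 5.000 0.000
      vertex 25.000 5.000 0.000
      vertex 0.000 0.000 0.000
    endloop
  endfacet
  facet normal 0.0000 0.0000 -1.0000
    outer loop
      vertex 3.000 16.000 0.000
      vertex 3.000 5.000 0.000
      vertex 0.000 0.000 0.000
    endloop
  endfacet
  facet normal 0.0000 0.0000 -1.0000
    outer loop
      vertex 0.000 16.000 0.000
      vertex 3.000 16.000 0.000
      vertex 0.000 0.000 0.000
    endloop
  endfacet
  facet normal 0.0000 0.0000 1.0000
    outer loop
      vertex 0.000 0.000 8.000
      vertex 25.000 0.000 8.000
      vertex 25.000 5.000 8.000
    endloop
  endfacet
  facet normal 0.0000 0.0000 1.0000
    outer loop
      vertex 0.000 0.000 8.000
      vertex 25.000 5.000 8.000
      vertex 3.000 5.000 8.000
    endloop
  endfacet
  facet normal 0.0000 0.0000 1.0000
    outer loop
      vertex 0.000 0.000 8.000
      vertex 3.000 5.000 8.000
      vertex 3.000 16.000 8.000
    endloop
  endfacet
  facet normal 0.0000 0.0000 1.0000
    outer loop
      vertex 0.000 0.000 8.000
      vertex 3.000 16.000 8.000
      vertex 0.000 16.000 8.000
    endloop
  endfacet
  facet normal 0.0000 -1.0000 0.0000
    outer loop
      vertex 0.000 0.000 0.000
      vertex 25.000 0.000 0.000
      vertex 25.000 0.000 8.000
    endloop
  endfacet
  facet normal 0.0000 -1.0000 0.0000
    outer loop
      vertex 0.000 0.000 0.000
      vertex 25.000 0.000 8.000
      vertex 0.000 0.000 8.000
    endloop
  endfacet
  facet normal 1.0000 0.0000 0.0000
    outer loop
      vertex 25.000 0.000 0.000
      vertex 25.000 5.000 0.000
      vertex 25.000 5.000 8.000
    endloop
  endfacet
  facet normal 1.0000 0.0000 0.0000
    outer loop
      vertex 25.000 0.000 0.000
      vertex 25.000 5.000 8.000
      vertex 25.000 0.000 8.000
    endloop
  endfacet
  facet normal 0.0000 1.0000 0.0000
    outer loop
      vertex 25.000 5.000 0.000
      vertex 3.000 5.000 0.000
      vertex 3.000 5.000 8.000
    endloop
  endfacet
  facet normal 0.0000 1.0000 0.0000
    outer loop
      vertex 25.000 5.000 0.000
      vertex 3.000 5.000 8.000
      vertex 25.000 5.000 8.000
    endloop
  endfacet
  facet normal 1.0000 0.0000 0.0000
    outer loop
      vertex 3.000 5.000 0.000
      vertex 3.000 16.000 0.000
      vertex 3.000 16.000 8.000
    endloop
  endfacet
  facet normal 1.0000 0.0000 0.0000
    outer loop
      vertex 3.000 5.000 0.000
      vertex 3.000 16.000 8.000
      vertex 3.000 5.000 8.000
    endloop
  endfacet
  facet normal 0.0000 1.0000 0.0000
    outer loop
      vertex 3.000 16.000 0.000
      vertex 0.000 16.000 0.000
      vertex 0.000 16.000 8.000
    endloop
  endfacet
  facet normal 0.0000 1.0000 0.0000
    outer loop
      vertex 3.000 16.000 0.000
      vertex 0.000 16.000 8.000
      vertex 3.000 16.000 8.000
    endloop
  endfacet
  facet normal -1.0000 0.0000 0.0000
    outer loop
      vertex 0.000 16.000 0.000
      vertex 0.000 0.000 0.000
      vertex 0.000 0.000 8.000
    endloop
  endfacet
  facet normal -1.0000 0.0000 0.0000
    outer loop
      vertex 0.000 16.000 0.000
      vertex 0.000 0.000 8.000
      vertex 0.000 16.000 8.000
    endloop
  endfacet
endsolid part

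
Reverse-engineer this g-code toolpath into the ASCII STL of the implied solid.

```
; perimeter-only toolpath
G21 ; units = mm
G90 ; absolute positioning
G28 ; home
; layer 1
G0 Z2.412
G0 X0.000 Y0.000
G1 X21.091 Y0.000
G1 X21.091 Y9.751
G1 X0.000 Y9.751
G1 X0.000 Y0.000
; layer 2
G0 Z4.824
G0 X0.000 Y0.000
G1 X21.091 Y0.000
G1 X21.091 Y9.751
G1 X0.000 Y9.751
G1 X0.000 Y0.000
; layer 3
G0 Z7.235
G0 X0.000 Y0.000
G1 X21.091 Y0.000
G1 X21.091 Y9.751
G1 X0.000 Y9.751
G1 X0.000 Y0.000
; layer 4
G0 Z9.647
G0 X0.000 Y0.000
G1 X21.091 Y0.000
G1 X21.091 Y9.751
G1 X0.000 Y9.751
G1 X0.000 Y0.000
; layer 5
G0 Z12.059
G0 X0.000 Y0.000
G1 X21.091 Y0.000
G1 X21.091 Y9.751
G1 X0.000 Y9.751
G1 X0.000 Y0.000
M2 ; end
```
solid part
  facet normal 0.0000 0.0000 -1.0000
    outer loop
      vertex 21.091 9.751 0.000
      vertex 21.091 0.000 0.000
      vertex 0.000 0.000 0.000
    endloop
  endfacet
  facet normal 0.0000 0.0000 -1.0000
    outer loop
      vertex 0.000 9.751 0.000
      vertex 21.091 9.751 0.000
      vertex 0.000 0.000 0.000
    endloop
  endfacet
  facet normal 0.0000 0.0000 1.0000
    outer loop
      vertex 0.000 0.000 12.059
      vertex 21.091 0.000 12.059
      vertex 21.091 9.751 12.059
    endloop
  endfacet
  facet normal 0.0000 0.0000 1.0000
    outer loop
      vertex 0.000 0.000 12.059
      vertex 21.091 9.751 12.059
      vertex 0.000 9.751 12.059
    endloop
  endfacet
  facet normal 0.0000 -1.0000 0.0000
    outer loop
      vertex 0.000 0.000 0.000
      vertex 21.091 0.000 0.000
      vertex 21.091 0.000 12.059
    endloop
  endfacet
  facet normal 0.0000 -1.0000 0.0000
    outer loop
      vertex 0.000 0.000 0.000
      vertex 21.091 0.000 12.059
      vertex 0.000 0.000 12.059
    endloop
  endfacet
  facet normal 0.0000 1.0000 0.0000
    outer loop
      vertex 21.091 9.751 12.059
      vertex 21.091 9.751 0.000
      vertex 0.000 9.751 0.000
    endloop
  endfacet
  facet normal 0.0000 1.0000 0.0000
    outer loop
      vertex 0.000 9.751 12.059
      vertex 21.091 9.751 12.059
      vertex 0.000 9.751 0.000
    endloop
  endfacet
  facet normal -1.0000 0.0000 0.0000
    outer loop
      vertex 0.000 9.751 12.059
      vertex 0.000 9.751 0.000
      vertex 0.000 0.000 0.000
    endloop
  endfacet
  facet normal -1.0000 0.0000 0.0000
    outer loop
      vertex 0.000 0.000 12.059
      vertex 0.000 9.751 12.059
      vertex 0.000 0.000 0.000
    endloop
  endfacet
  facet normal 1.0000 0.0000 0.0000
    outer loop
      vertex 21.091 0.000 0.000
      vertex 21.091 9.751 0.000
      vertex 21.091 9.751 12.059
    endloop
  endfacet
  facet normal 1.0000 0.0000 0.0000
    outer loop
      vertex 21.091 0.000 0.000
      vertex 21.091 9.751 12.059
      vertex 21.091 0.000 12.059
    endloop
  endfacet
endsolid part

The G0 Z moves step by Δz≈2.412 mm. Every layer's G1 loop is the same polygon, so the solid is a straight extrusion of it from z=0 to z≈12.1. Closing with flat bottom and top caps and triangulating gives 12 facets — a rectangular box, roughly 21.1 × 9.75 mm footprint and 12.1 mm tall.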